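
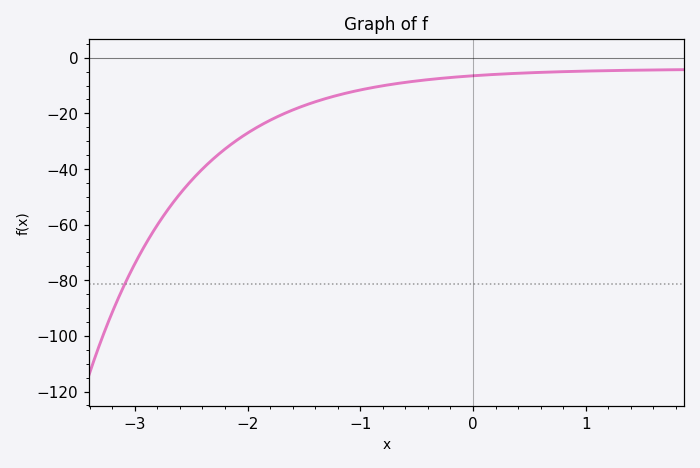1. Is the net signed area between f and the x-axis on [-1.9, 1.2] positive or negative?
negative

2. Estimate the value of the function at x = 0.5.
-6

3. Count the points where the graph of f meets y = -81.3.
1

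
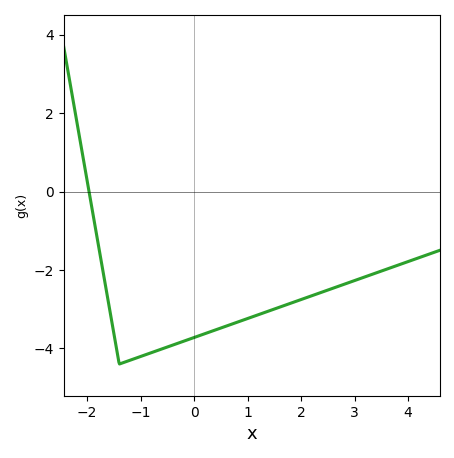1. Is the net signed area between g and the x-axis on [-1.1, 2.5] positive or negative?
negative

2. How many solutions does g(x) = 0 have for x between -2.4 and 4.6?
1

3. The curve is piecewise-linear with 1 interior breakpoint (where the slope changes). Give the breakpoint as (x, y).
(-1.4, -4.4)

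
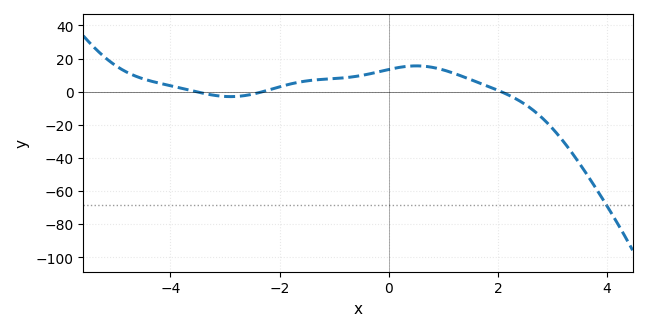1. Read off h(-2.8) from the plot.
-2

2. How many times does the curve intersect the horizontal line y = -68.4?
1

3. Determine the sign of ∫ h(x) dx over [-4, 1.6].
positive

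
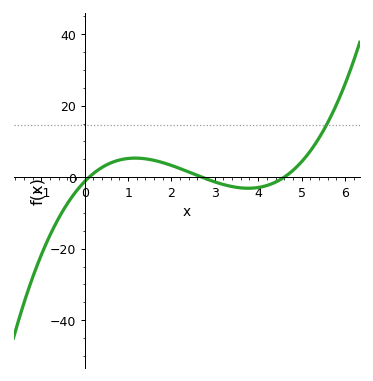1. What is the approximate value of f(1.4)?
5.14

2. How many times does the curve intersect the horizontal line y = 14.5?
1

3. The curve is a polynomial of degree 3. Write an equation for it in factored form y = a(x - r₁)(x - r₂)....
y = 0.95(x - 0.1)(x - 2.7)(x - 4.6)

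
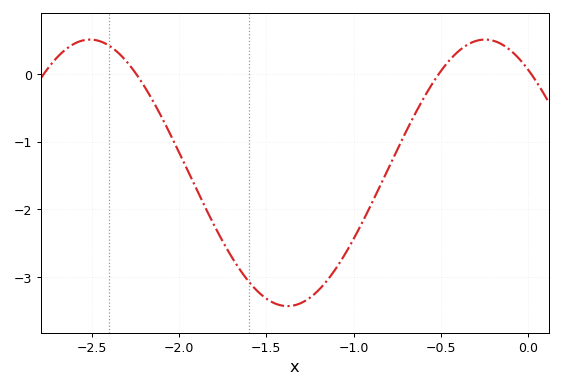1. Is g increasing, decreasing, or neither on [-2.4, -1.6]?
decreasing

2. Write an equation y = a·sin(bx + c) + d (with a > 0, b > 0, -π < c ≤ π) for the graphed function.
y = 1.97sin(2.78x + 2.26) - 1.46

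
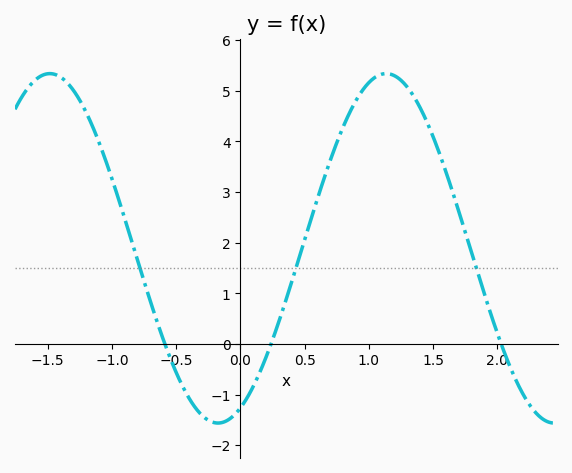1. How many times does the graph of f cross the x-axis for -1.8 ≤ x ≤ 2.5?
3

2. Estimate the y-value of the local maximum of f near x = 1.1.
5.3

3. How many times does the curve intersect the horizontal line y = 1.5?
3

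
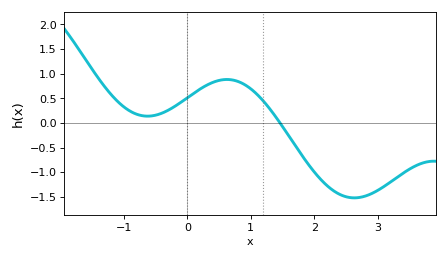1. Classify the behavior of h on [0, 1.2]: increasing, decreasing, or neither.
neither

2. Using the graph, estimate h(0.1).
0.6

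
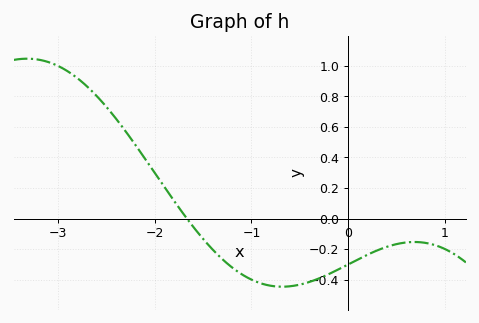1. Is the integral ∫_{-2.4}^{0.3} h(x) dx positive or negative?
negative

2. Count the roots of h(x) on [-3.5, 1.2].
1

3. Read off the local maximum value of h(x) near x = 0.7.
-0.154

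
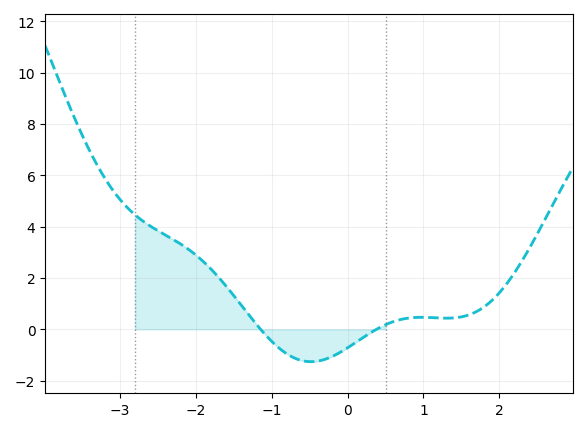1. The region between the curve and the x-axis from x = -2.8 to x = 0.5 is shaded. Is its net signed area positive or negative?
positive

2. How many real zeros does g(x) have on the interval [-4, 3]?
2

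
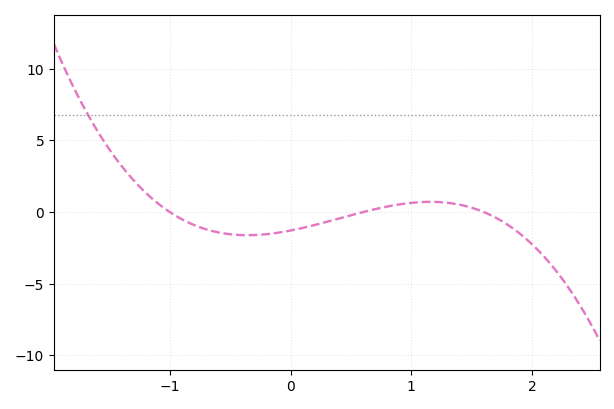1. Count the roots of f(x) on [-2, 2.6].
3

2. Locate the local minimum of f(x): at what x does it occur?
-0.4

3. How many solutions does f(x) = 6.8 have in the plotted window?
1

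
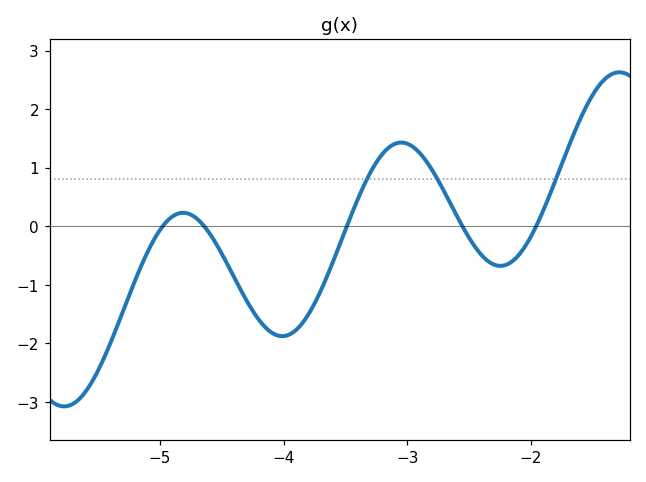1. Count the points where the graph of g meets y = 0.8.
3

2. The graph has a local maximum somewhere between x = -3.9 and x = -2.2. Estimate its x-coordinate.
-3.05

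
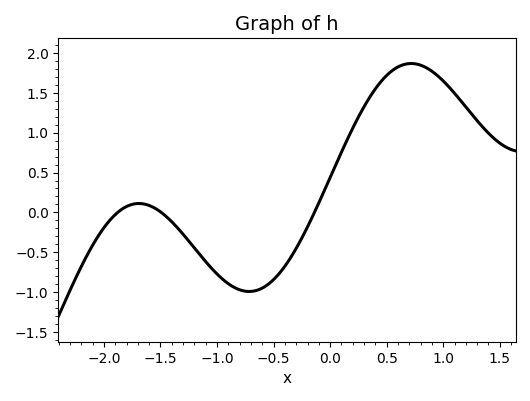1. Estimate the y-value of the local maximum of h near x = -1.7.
0.111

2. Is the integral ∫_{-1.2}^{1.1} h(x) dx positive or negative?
positive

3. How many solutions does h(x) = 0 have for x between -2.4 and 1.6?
3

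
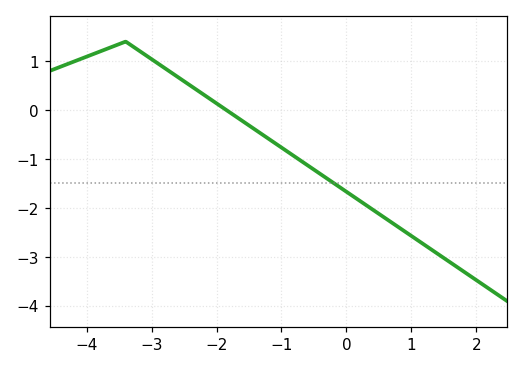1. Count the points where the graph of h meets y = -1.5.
1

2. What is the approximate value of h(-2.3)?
0.407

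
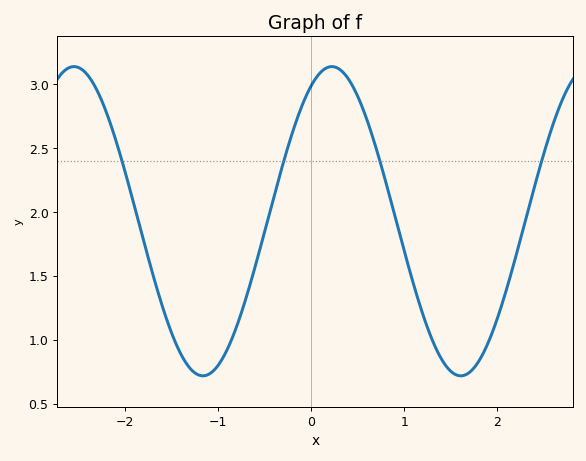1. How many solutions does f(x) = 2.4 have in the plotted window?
4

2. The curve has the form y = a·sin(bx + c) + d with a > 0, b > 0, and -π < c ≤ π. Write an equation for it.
y = 1.21sin(2.27x + 1.06) + 1.93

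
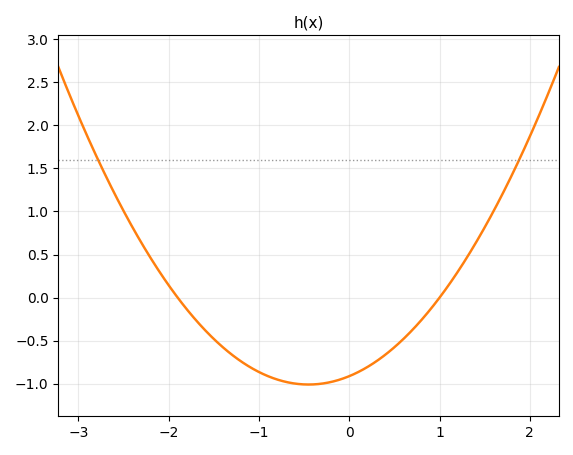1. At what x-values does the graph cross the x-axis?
-1.9, 1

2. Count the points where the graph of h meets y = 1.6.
2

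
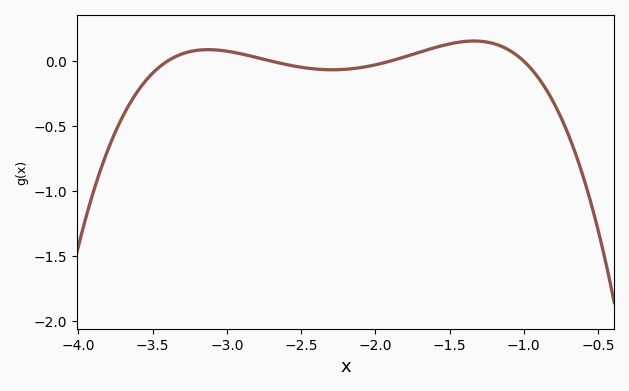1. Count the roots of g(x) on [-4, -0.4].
4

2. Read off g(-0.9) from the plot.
-0.131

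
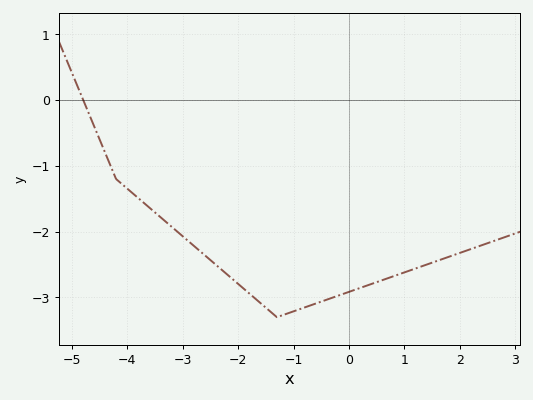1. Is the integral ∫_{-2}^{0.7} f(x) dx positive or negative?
negative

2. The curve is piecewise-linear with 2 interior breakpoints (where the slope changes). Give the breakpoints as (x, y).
(-4.2, -1.2); (-1.3, -3.3)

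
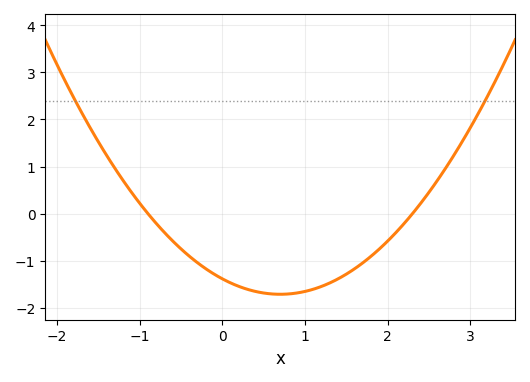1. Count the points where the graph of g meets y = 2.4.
2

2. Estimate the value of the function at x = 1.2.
-1.5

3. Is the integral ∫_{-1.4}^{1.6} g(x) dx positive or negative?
negative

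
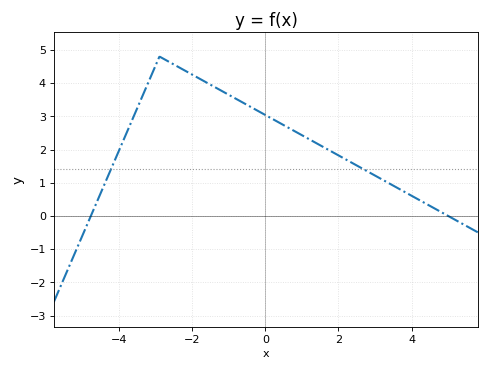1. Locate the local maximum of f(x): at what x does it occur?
-2.8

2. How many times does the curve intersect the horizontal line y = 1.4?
2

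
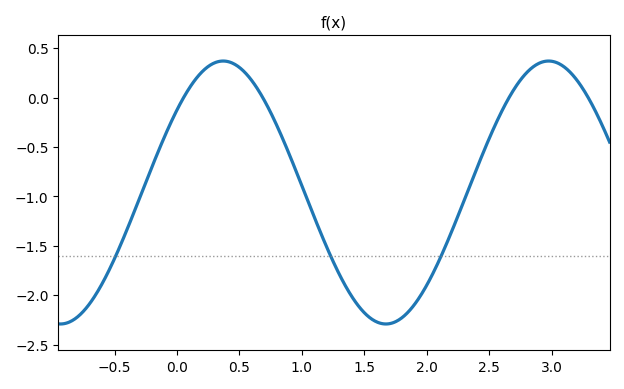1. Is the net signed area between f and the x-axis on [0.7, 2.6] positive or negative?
negative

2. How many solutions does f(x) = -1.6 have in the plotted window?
3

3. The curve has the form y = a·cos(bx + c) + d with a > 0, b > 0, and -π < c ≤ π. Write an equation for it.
y = 1.33cos(2.41x - 0.89) - 0.96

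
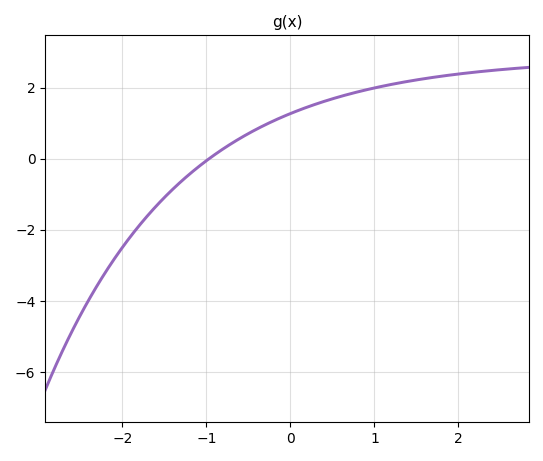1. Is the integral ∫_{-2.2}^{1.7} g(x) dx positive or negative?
positive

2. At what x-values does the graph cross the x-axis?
-0.967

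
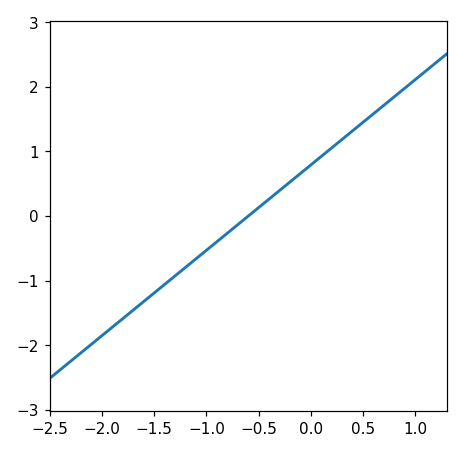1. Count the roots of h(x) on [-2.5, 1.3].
1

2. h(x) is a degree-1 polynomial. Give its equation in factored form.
y = 1.32(x + 0.6)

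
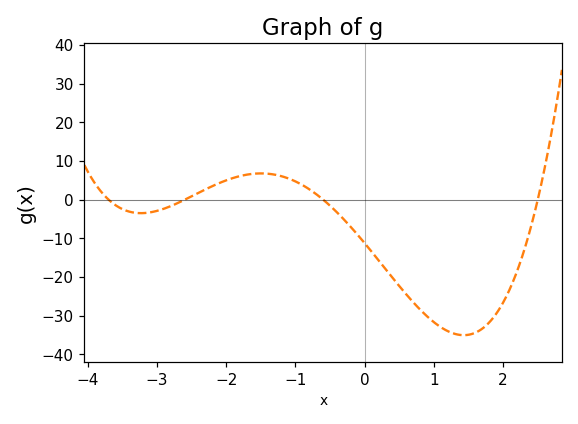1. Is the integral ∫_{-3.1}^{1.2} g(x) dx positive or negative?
negative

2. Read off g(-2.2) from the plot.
4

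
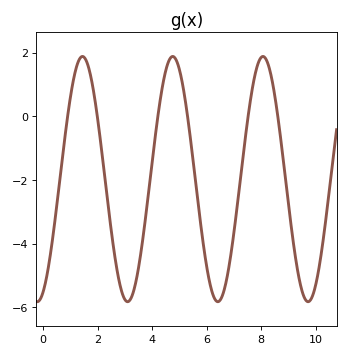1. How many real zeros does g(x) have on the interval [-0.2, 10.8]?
6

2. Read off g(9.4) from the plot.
-5.15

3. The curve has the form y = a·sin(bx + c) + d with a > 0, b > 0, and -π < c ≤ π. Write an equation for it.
y = 3.85sin(1.9x - 1.18) - 1.97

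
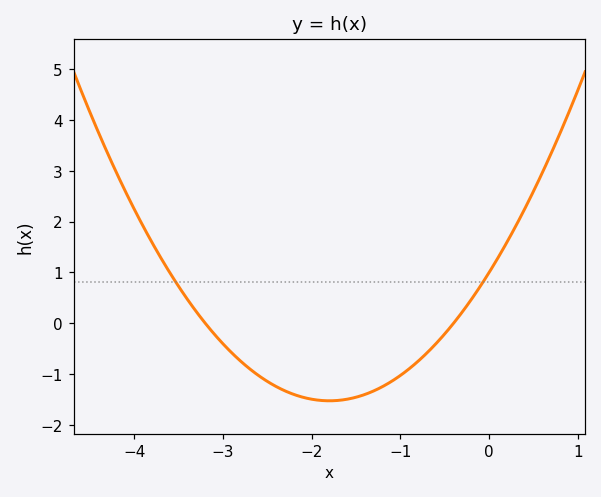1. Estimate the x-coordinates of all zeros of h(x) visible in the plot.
-3.2, -0.4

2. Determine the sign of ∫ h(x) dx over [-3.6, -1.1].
negative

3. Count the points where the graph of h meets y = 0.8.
2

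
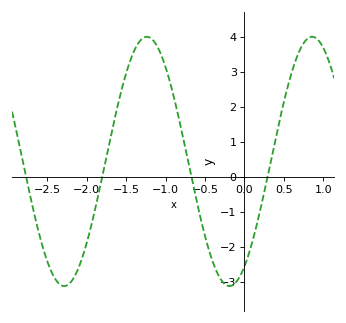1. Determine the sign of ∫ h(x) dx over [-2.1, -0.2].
positive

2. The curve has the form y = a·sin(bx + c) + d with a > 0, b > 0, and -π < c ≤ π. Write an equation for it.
y = 3.56sin(3x - 1) + 0.45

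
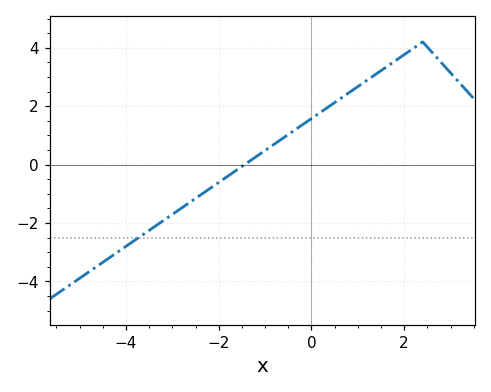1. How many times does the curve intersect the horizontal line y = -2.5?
1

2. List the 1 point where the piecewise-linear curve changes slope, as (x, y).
(2.4, 4.2)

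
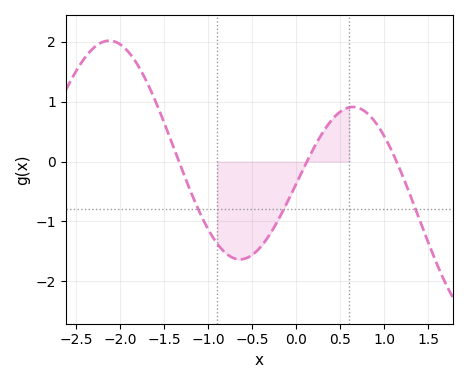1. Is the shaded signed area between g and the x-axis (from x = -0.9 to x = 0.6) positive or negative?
negative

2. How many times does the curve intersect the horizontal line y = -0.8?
3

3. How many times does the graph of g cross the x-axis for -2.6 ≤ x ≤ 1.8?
3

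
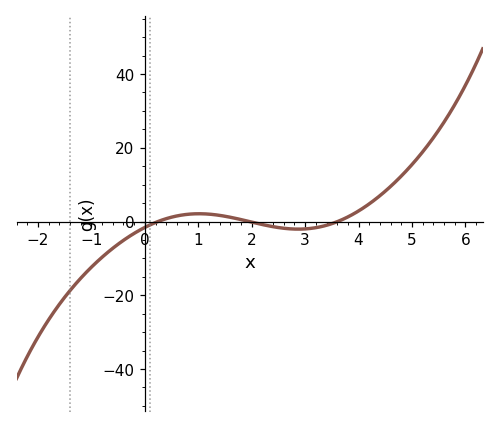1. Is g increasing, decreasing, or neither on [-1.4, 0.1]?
increasing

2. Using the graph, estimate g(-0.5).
-6.15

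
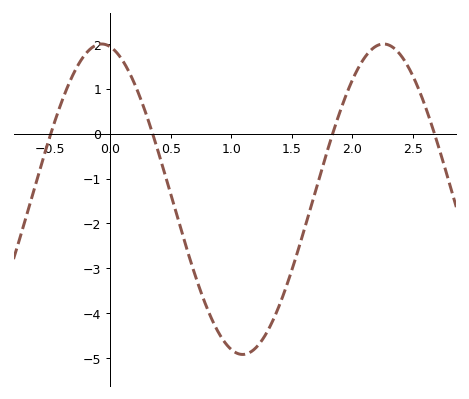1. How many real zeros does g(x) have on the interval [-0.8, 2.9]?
4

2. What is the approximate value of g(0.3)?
0.4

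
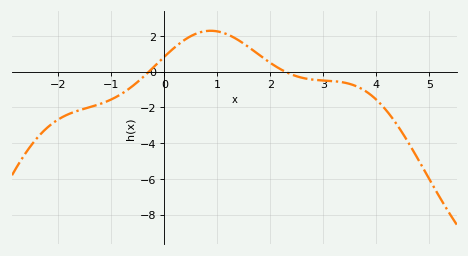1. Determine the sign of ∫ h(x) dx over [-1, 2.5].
positive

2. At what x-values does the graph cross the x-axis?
-0.292, 2.29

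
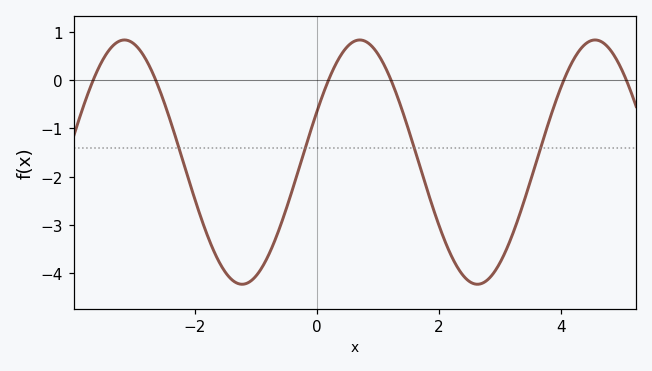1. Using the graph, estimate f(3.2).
-3.23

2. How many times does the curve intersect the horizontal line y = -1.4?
4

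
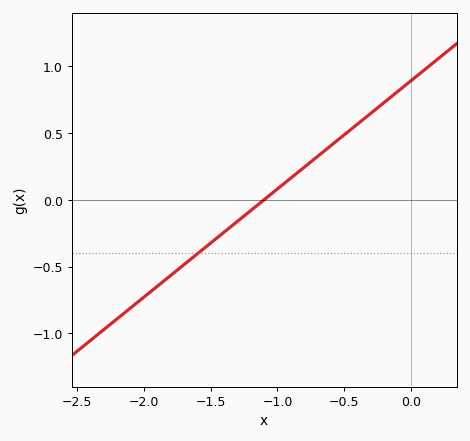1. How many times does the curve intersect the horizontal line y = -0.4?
1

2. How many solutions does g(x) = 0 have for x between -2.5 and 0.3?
1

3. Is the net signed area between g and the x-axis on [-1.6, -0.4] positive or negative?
positive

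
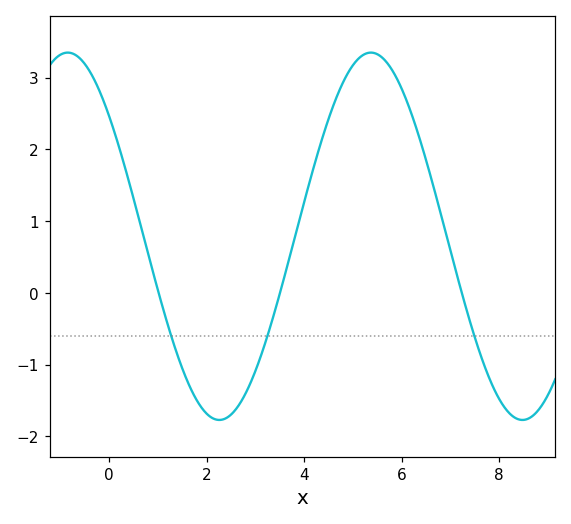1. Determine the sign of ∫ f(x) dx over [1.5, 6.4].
positive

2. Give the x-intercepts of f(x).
1.01, 3.5, 7.23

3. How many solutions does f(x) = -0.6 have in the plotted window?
3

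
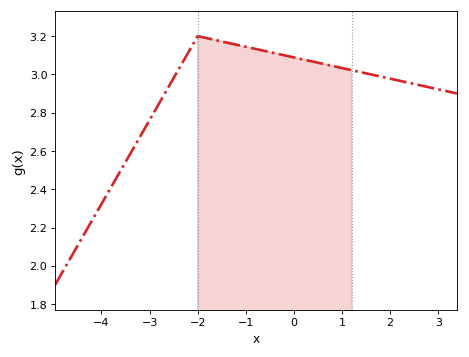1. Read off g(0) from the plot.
3.09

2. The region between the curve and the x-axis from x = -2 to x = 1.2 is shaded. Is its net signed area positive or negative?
positive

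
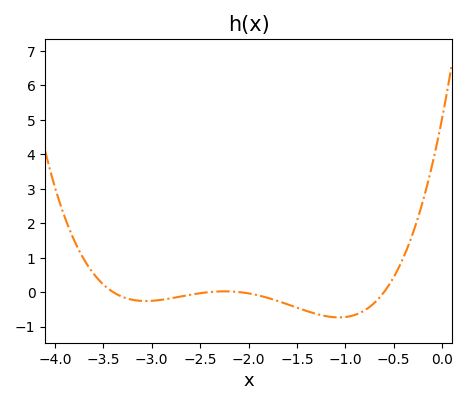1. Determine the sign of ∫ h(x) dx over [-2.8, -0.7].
negative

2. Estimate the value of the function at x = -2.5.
-0.034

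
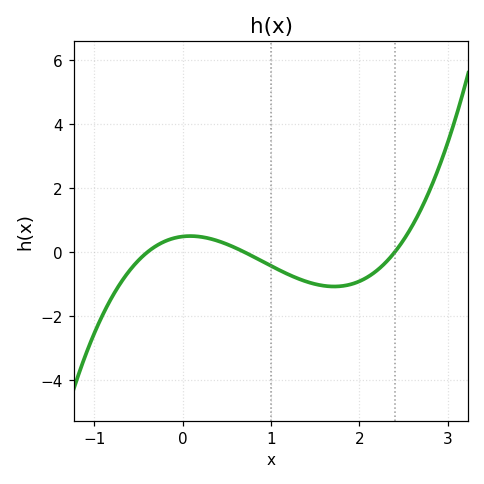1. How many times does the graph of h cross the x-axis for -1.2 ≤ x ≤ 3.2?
3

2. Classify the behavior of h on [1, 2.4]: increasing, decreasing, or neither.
neither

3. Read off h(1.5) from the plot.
-1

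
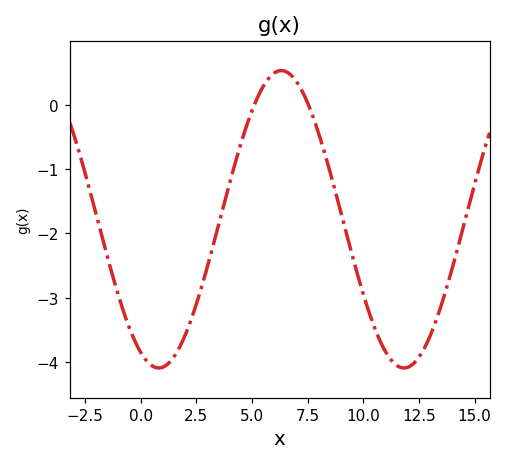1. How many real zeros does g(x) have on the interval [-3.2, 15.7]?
2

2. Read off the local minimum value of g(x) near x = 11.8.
-4.09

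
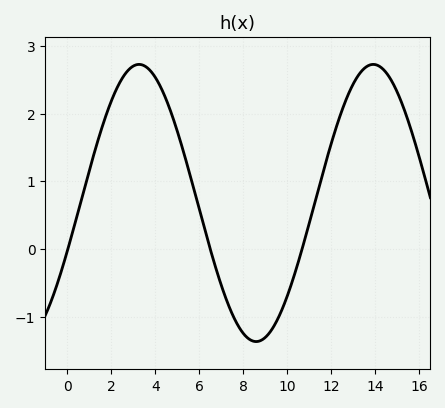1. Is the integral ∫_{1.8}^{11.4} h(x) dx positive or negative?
positive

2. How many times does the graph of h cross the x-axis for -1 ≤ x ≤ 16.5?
3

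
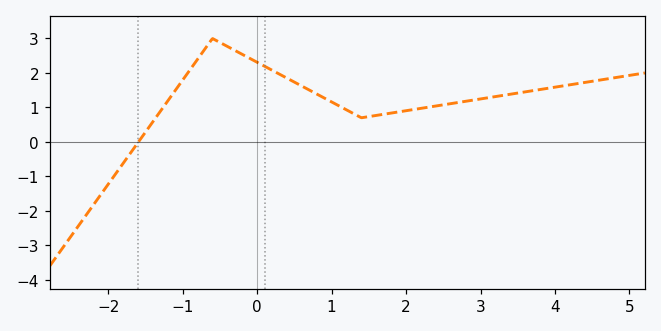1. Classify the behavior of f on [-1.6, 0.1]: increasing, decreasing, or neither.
neither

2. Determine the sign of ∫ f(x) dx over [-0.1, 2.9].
positive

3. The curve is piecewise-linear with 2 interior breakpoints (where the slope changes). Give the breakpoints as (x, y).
(-0.6, 3); (1.4, 0.7)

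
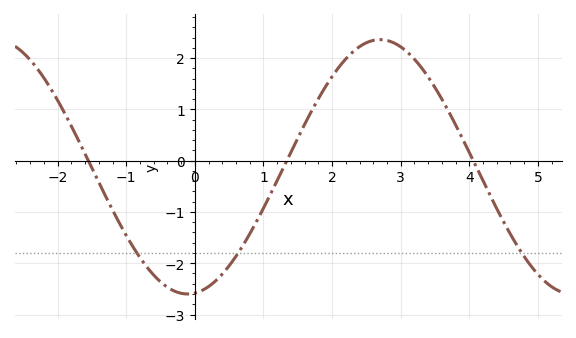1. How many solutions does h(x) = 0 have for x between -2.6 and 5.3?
3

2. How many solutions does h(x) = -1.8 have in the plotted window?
3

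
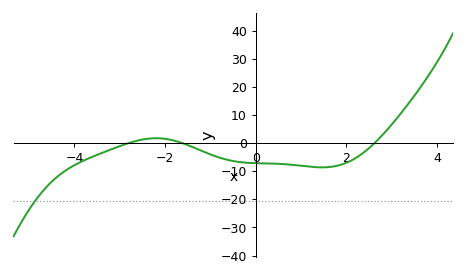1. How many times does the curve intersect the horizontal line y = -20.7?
1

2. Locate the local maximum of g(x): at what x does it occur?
-2.2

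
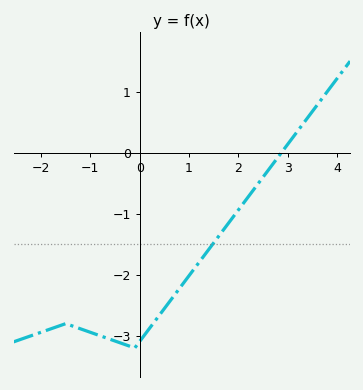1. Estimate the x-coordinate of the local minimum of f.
-0.1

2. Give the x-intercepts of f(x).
2.9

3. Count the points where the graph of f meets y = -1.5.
1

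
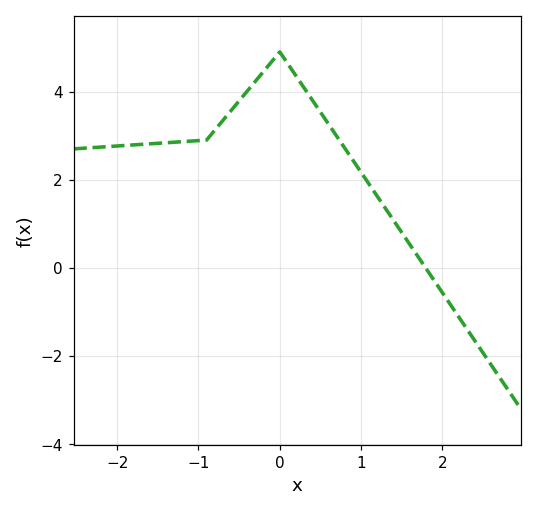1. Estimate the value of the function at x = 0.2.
4.4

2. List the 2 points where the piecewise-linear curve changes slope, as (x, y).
(-0.9, 2.9); (0, 4.9)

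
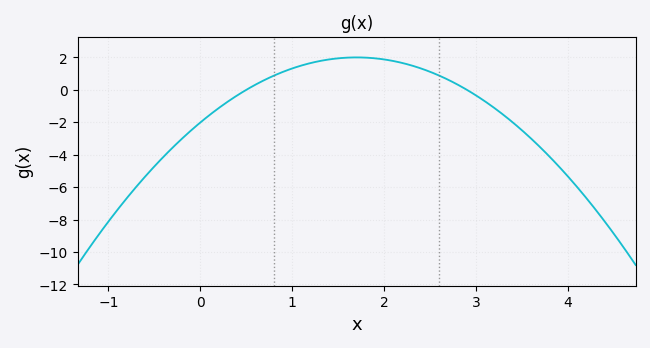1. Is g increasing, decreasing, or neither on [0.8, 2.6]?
neither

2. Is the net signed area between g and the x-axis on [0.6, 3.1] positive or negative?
positive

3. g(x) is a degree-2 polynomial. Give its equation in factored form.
y = -1.39(x - 0.5)(x - 2.9)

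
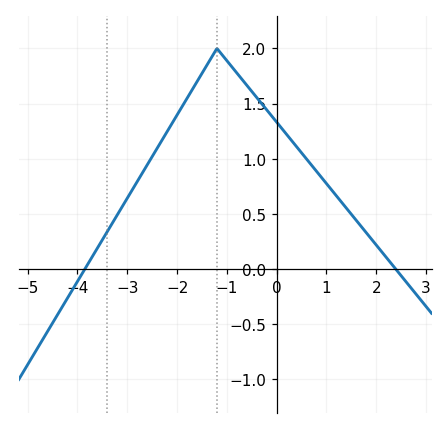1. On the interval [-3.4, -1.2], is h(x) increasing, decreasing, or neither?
increasing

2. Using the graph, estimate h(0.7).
0.95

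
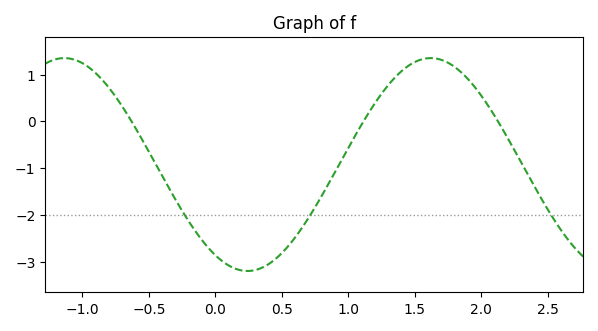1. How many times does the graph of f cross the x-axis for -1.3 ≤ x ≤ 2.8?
3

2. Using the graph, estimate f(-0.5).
-0.646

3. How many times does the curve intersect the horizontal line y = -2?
3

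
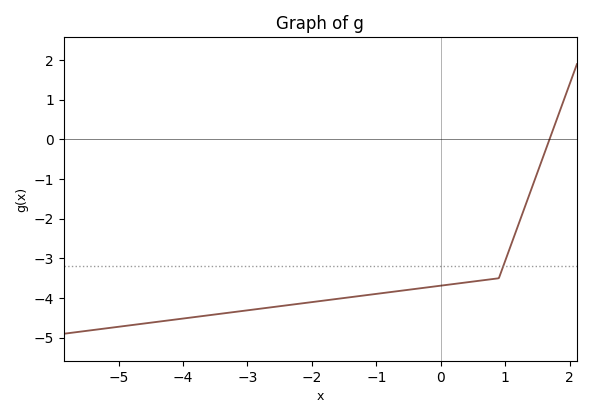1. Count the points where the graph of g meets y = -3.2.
1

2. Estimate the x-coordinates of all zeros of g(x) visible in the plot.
1.68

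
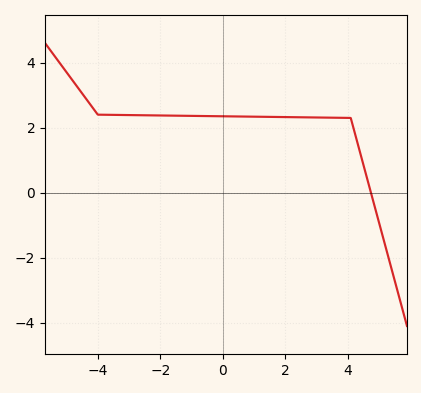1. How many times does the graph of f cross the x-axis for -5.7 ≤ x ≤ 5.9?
1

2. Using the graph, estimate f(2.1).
2.4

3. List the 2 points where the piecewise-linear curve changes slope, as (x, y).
(-4, 2.4); (4.1, 2.3)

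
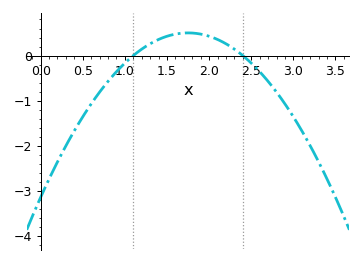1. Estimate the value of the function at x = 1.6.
0.476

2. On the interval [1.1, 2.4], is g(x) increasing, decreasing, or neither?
neither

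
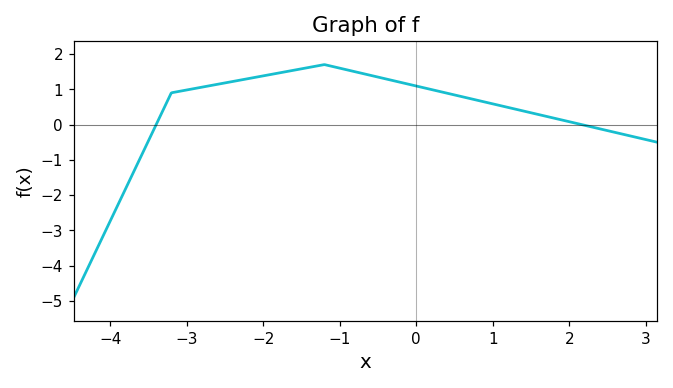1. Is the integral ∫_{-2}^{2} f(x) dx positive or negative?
positive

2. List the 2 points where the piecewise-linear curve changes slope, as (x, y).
(-3.2, 0.9); (-1.2, 1.7)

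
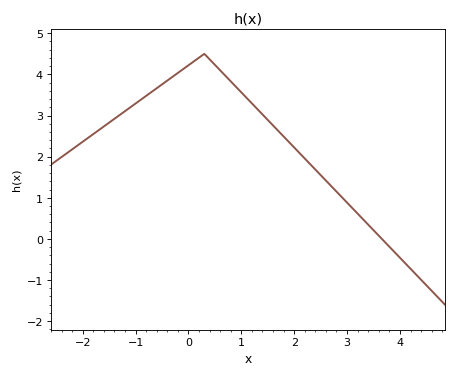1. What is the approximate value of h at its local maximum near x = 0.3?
4.5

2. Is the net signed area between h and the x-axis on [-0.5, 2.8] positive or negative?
positive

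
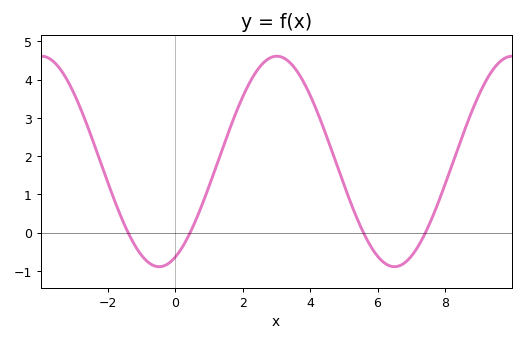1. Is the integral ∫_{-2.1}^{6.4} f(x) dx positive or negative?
positive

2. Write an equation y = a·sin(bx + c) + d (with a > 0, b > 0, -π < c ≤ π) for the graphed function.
y = 2.75sin(0.9x - 1.1) + 1.86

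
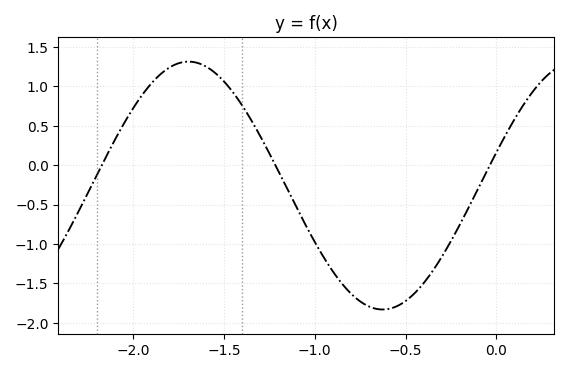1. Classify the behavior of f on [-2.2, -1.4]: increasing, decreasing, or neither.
neither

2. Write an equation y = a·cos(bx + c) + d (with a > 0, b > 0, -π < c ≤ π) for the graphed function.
y = 1.57cos(2.9x - 1.3) - 0.26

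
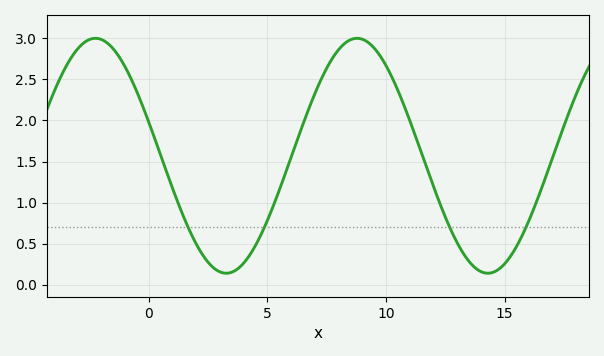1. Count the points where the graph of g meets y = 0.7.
4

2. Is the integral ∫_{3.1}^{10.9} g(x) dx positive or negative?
positive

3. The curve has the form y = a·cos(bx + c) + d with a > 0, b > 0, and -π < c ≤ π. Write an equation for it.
y = 1.43cos(0.57x + 1.3) + 1.57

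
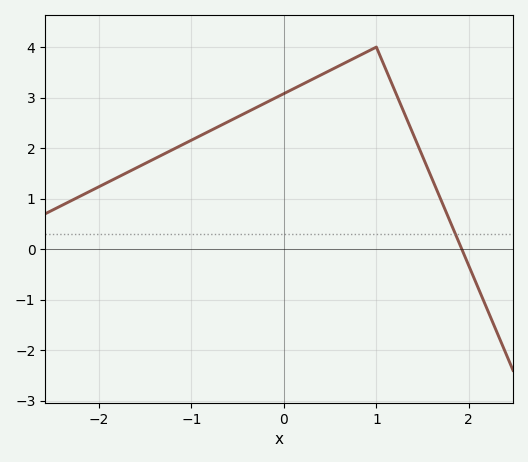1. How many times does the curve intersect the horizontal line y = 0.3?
1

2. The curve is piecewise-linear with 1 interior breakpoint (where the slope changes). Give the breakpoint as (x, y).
(1, 4)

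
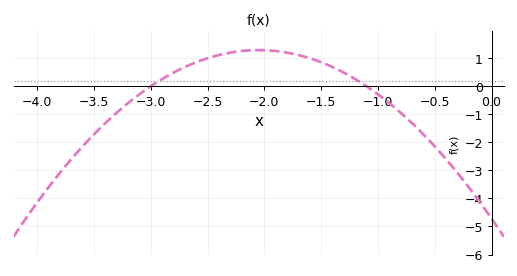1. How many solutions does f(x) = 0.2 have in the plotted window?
2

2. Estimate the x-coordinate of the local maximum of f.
-2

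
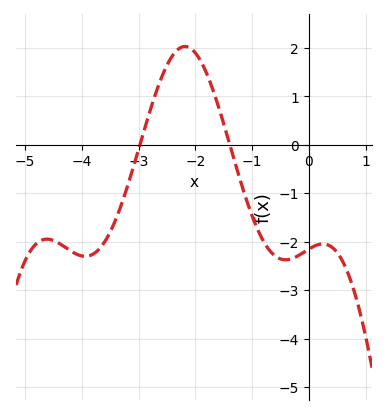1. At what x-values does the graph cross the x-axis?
-2.98, -1.39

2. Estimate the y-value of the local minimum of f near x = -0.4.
-2.37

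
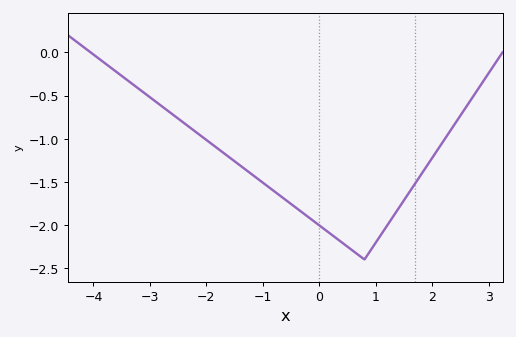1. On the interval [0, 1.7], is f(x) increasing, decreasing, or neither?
neither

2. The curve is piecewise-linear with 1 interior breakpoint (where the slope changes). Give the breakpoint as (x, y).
(0.8, -2.4)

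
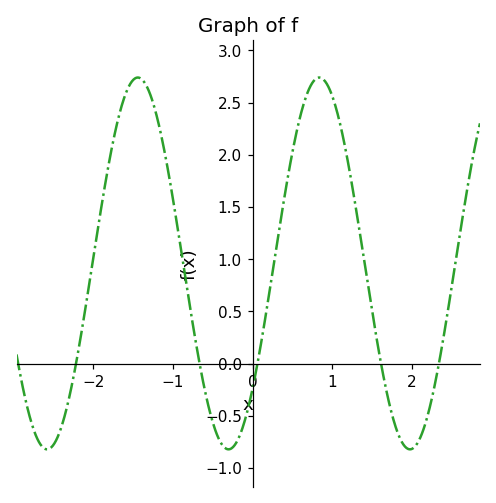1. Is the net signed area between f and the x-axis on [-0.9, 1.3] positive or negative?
positive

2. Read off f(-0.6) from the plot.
-0.248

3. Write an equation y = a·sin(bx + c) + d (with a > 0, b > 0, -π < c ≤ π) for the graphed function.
y = 1.78sin(2.76x - 0.74) + 0.96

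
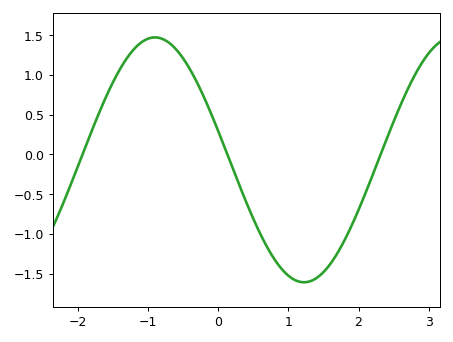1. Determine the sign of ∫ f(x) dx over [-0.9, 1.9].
negative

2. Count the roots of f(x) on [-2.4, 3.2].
3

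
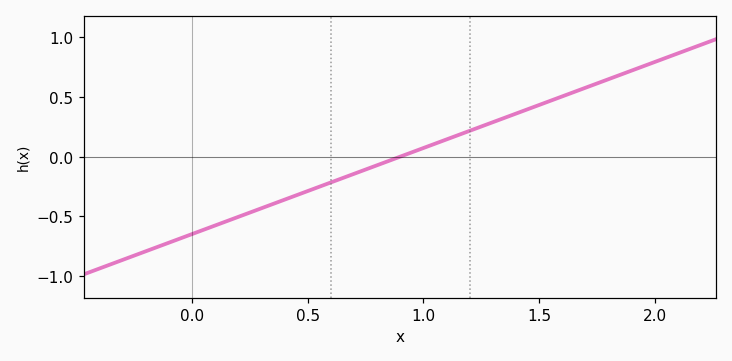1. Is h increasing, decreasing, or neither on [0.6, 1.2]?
increasing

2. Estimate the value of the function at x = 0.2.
-0.5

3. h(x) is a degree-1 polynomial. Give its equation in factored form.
y = 0.72(x - 0.9)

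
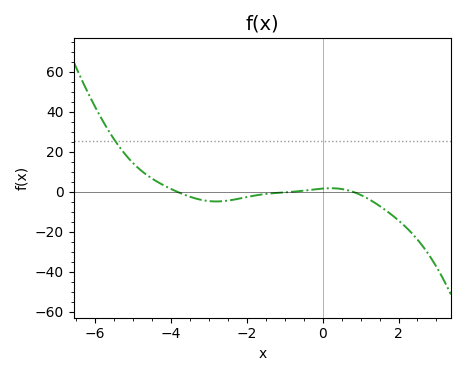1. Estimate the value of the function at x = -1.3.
-0.671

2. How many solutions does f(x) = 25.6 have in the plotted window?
1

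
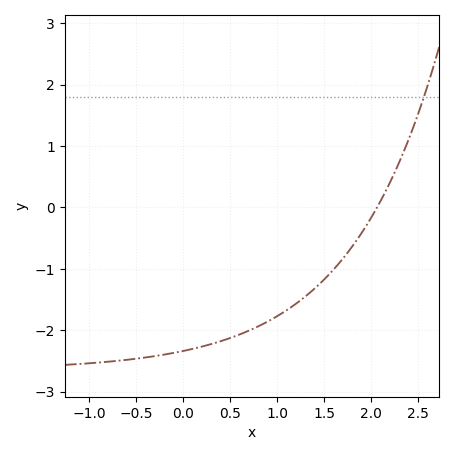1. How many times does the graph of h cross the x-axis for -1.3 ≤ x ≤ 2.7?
1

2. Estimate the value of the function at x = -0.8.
-2.52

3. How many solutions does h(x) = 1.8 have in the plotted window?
1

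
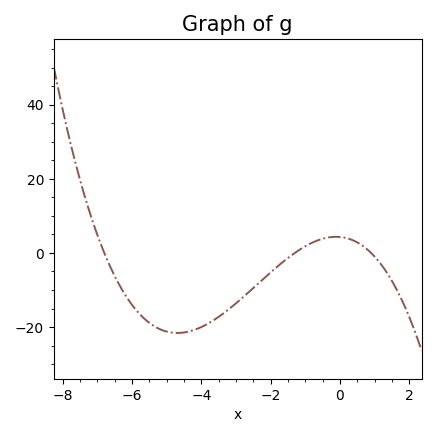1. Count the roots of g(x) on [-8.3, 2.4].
3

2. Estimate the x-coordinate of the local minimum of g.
-4.6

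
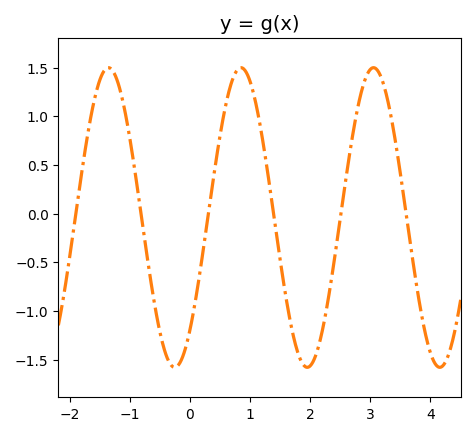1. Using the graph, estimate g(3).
1.48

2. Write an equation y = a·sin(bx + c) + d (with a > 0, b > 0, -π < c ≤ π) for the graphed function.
y = 1.54sin(2.85x - 0.85) - 0.04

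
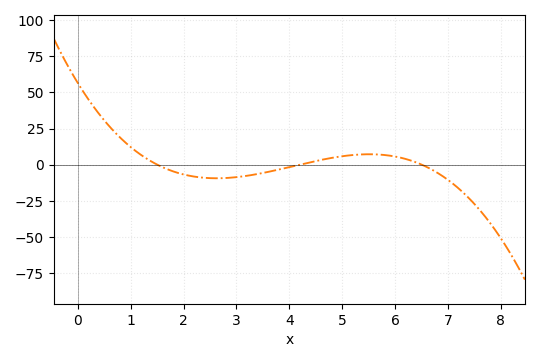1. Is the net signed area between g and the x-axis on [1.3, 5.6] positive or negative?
negative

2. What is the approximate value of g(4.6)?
4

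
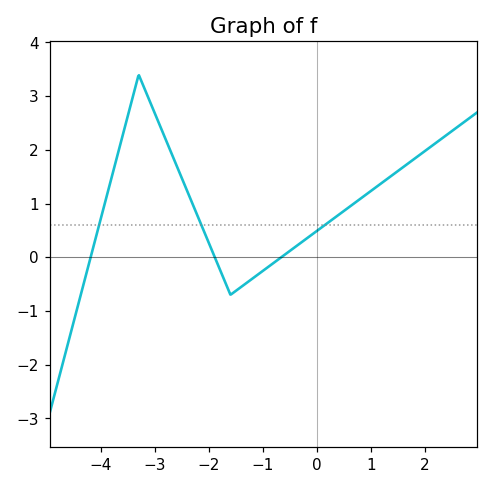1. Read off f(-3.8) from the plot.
1.49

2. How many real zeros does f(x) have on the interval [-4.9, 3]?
3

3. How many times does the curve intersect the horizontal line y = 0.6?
3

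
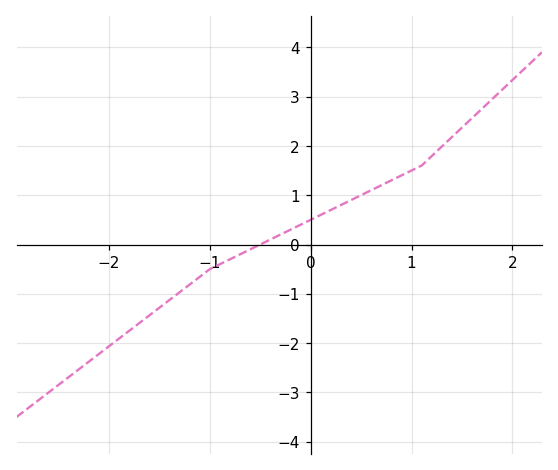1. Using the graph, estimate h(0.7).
1.2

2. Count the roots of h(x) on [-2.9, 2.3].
1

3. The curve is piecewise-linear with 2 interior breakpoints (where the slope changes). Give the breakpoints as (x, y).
(-1, -0.5); (1.1, 1.6)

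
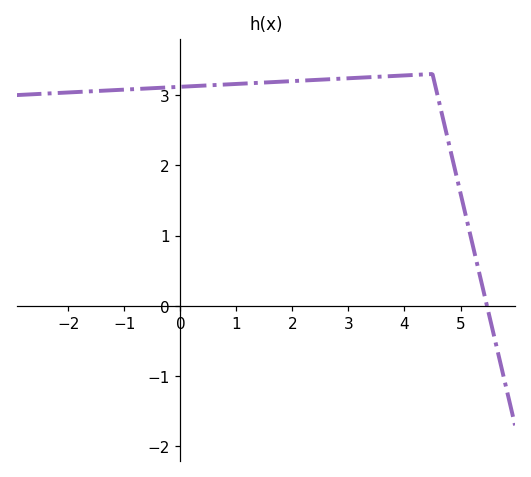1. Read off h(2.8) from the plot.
3.2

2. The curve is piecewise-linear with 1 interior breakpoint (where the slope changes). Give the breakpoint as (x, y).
(4.5, 3.3)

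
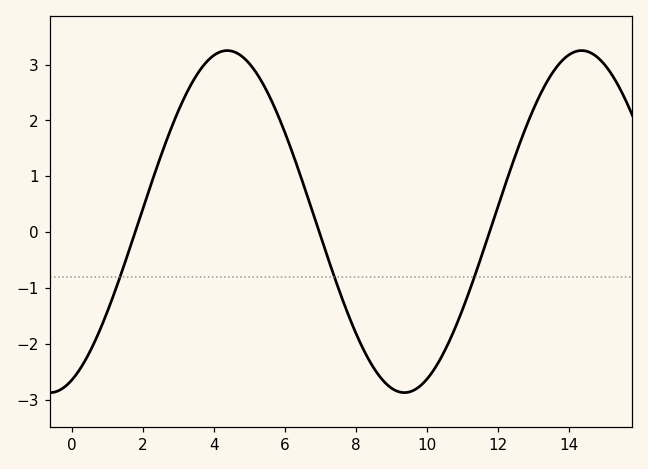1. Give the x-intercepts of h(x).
1.8, 7, 11.8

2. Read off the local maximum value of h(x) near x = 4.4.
3.2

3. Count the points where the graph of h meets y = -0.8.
3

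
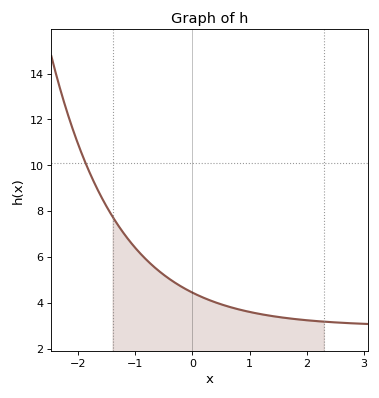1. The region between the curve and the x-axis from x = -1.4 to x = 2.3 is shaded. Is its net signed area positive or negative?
positive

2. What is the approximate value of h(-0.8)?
5.8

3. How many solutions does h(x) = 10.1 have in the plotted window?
1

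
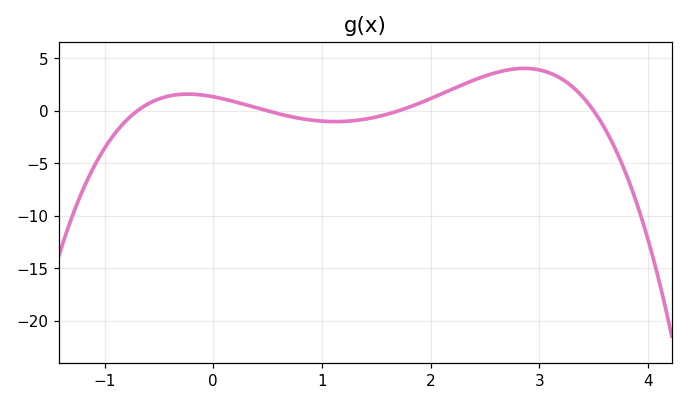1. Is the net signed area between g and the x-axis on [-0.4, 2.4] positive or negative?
positive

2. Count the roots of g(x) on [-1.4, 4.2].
4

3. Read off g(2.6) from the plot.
3.5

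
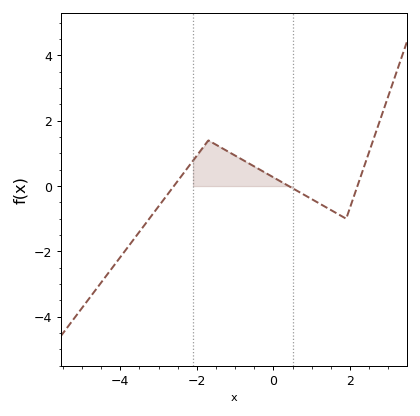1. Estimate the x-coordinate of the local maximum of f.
-1.6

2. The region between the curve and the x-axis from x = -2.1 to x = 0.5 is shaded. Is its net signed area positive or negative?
positive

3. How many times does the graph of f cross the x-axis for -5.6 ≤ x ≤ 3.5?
3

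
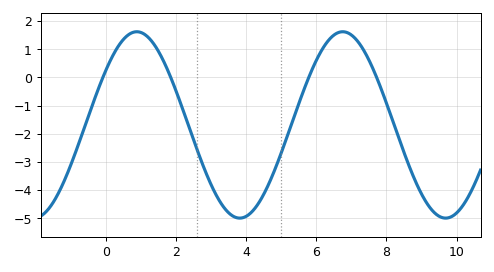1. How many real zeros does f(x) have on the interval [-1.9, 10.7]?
4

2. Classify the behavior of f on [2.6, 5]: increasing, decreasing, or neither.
neither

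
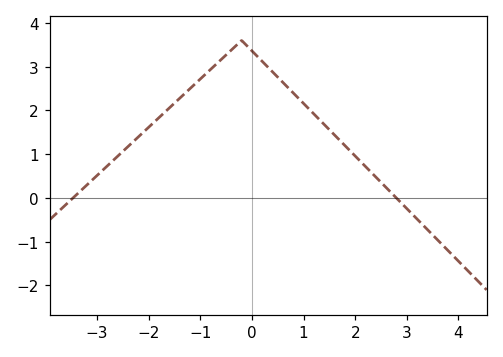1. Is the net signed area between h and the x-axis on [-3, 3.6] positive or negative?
positive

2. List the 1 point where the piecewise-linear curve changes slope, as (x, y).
(-0.2, 3.6)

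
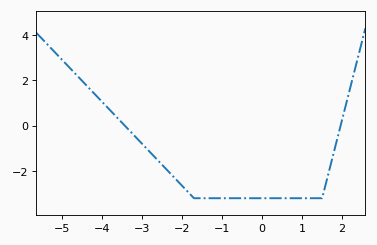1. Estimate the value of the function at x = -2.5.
-1.72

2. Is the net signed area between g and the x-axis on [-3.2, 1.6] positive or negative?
negative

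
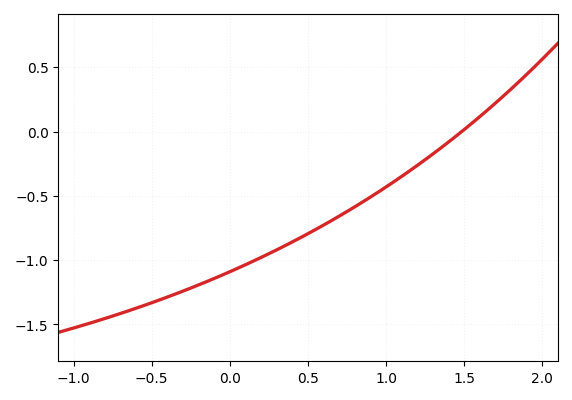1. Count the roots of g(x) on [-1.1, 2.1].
1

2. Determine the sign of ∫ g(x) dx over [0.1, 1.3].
negative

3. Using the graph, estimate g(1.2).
-0.25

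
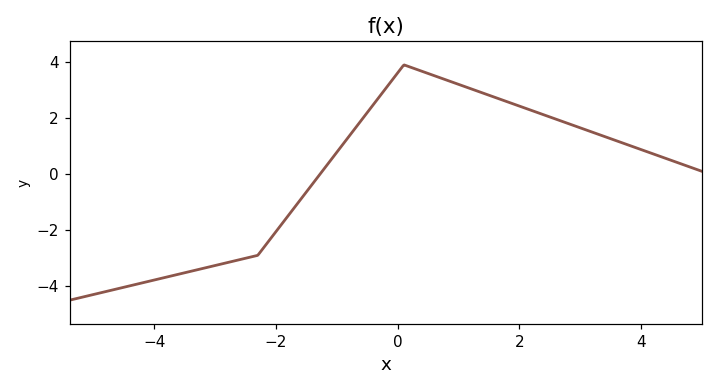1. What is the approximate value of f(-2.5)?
-3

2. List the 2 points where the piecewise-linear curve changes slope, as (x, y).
(-2.3, -2.9); (0.1, 3.9)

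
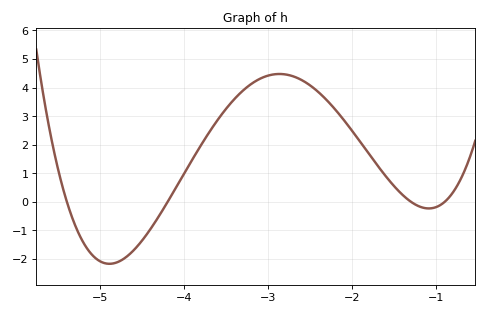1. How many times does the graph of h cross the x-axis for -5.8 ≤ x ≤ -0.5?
4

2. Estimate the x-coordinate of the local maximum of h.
-2.87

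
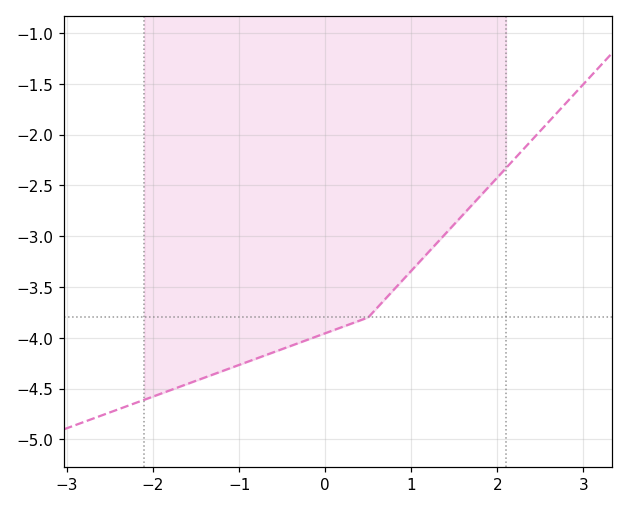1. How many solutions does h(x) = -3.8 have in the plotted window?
1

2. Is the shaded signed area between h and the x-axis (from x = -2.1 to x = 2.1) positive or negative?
negative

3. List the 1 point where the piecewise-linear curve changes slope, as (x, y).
(0.5, -3.8)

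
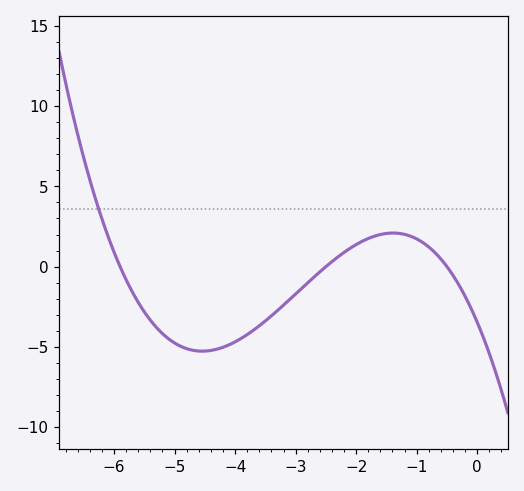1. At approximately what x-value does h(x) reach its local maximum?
-1.39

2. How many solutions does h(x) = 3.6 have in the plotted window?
1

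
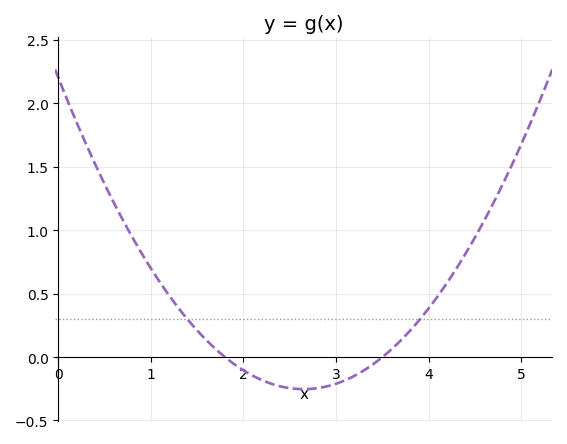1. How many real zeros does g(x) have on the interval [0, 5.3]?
2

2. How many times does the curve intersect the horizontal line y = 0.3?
2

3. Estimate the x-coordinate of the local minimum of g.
2.7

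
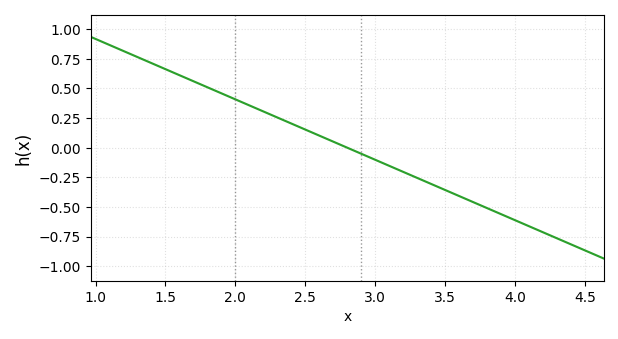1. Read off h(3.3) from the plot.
-0.255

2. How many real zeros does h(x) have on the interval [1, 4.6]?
1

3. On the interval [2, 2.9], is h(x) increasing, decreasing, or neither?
decreasing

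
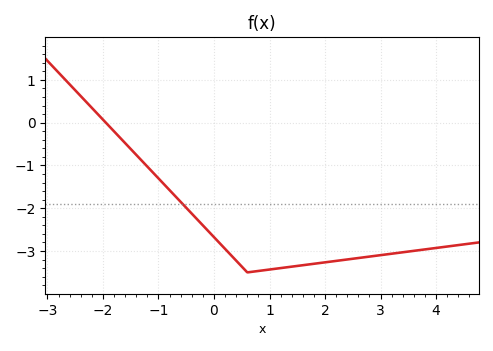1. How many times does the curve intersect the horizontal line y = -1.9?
1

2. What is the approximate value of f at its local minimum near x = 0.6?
-3.5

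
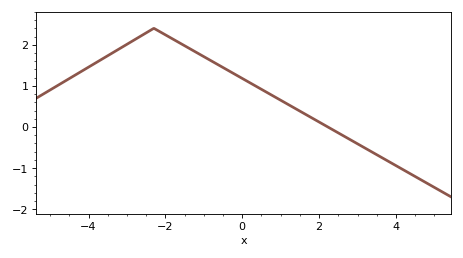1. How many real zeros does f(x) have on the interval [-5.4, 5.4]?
1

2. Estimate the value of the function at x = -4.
1.46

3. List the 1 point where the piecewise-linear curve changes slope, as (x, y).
(-2.3, 2.4)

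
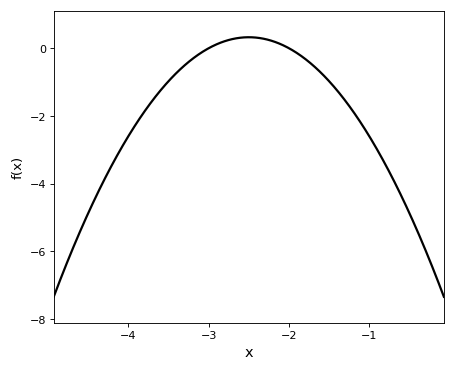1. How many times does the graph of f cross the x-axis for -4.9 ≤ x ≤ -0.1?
2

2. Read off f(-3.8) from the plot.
-1.8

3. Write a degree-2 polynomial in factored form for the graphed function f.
y = -1.3(x + 3)(x + 2)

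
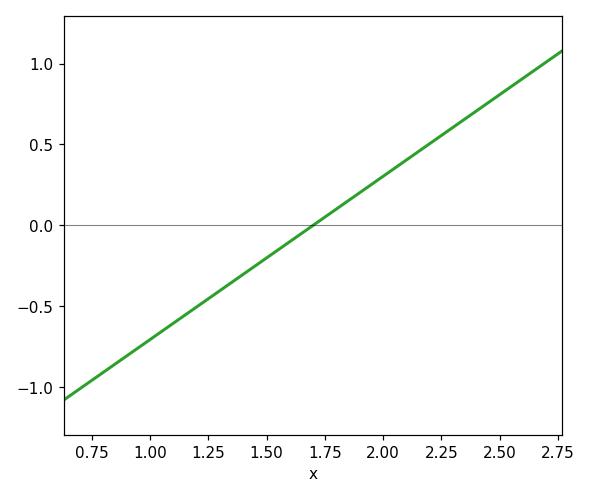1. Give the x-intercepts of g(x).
1.7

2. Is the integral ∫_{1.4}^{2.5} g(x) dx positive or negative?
positive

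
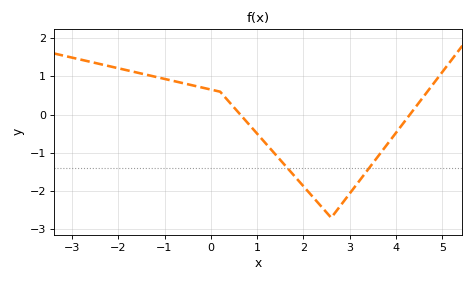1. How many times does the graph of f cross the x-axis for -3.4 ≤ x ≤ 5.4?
2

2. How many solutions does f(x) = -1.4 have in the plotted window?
2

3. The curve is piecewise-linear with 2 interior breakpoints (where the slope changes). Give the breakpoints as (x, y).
(0.2, 0.6); (2.6, -2.7)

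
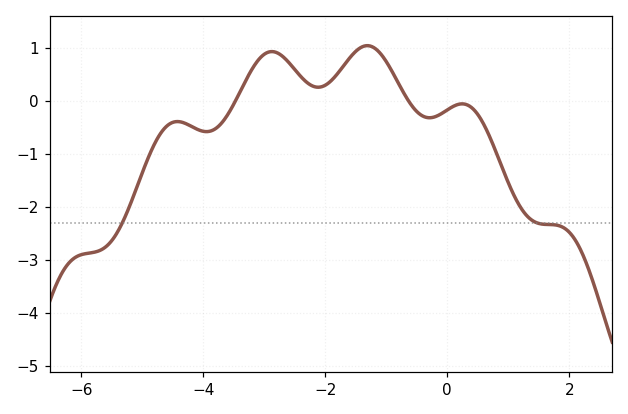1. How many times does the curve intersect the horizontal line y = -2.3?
2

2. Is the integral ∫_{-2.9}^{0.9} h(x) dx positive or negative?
positive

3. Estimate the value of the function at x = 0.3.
-0.064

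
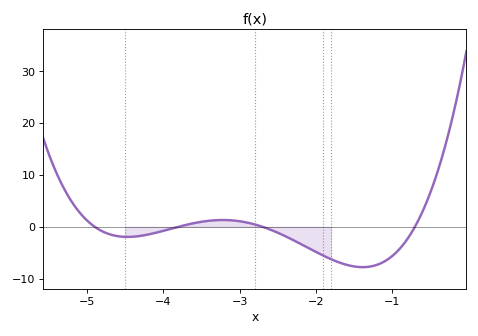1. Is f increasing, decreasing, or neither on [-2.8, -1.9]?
decreasing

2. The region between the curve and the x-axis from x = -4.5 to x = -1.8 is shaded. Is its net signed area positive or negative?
negative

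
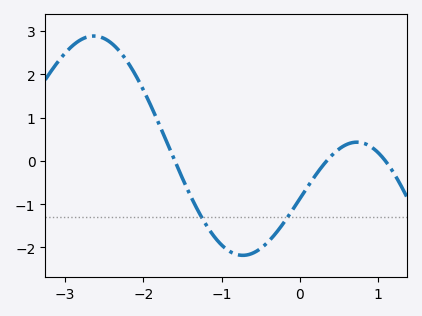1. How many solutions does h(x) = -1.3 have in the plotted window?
2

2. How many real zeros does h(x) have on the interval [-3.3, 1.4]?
3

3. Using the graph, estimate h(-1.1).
-1.7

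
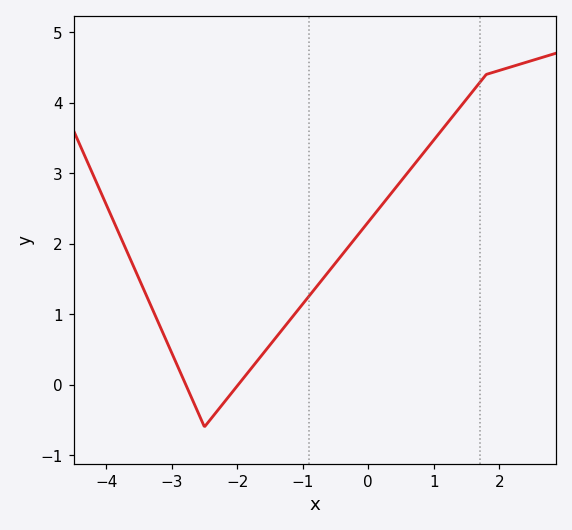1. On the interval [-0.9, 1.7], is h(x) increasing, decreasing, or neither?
increasing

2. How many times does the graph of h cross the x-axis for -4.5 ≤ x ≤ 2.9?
2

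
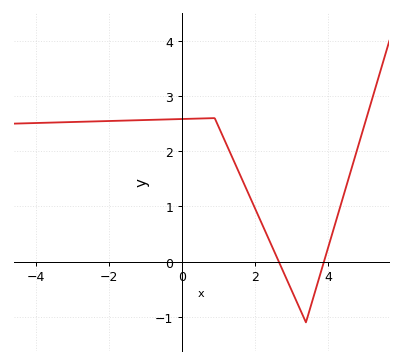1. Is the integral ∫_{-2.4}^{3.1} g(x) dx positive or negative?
positive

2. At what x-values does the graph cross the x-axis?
2.6, 3.8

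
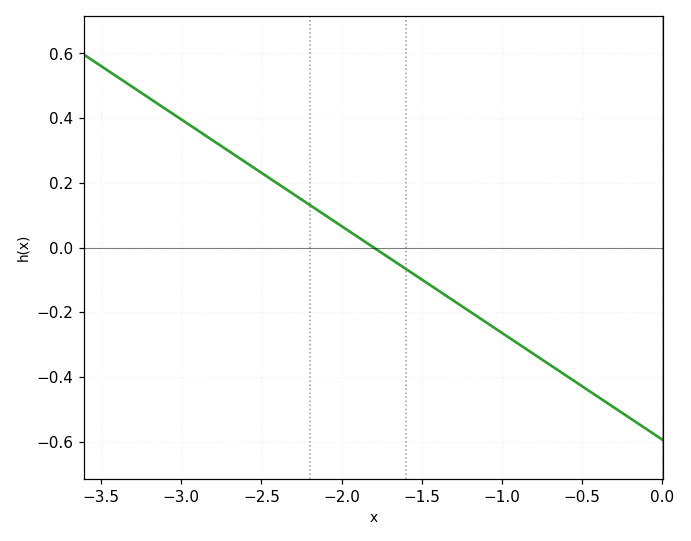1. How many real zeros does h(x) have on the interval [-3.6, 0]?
1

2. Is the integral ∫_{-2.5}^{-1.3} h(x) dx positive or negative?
positive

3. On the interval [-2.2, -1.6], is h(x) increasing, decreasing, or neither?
decreasing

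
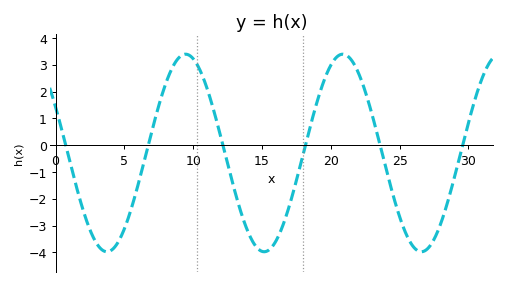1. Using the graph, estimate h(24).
-0.8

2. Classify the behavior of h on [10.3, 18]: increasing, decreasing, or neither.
neither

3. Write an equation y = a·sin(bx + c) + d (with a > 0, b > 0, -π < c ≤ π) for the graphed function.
y = 3.69sin(0.55x + 2.7) - 0.29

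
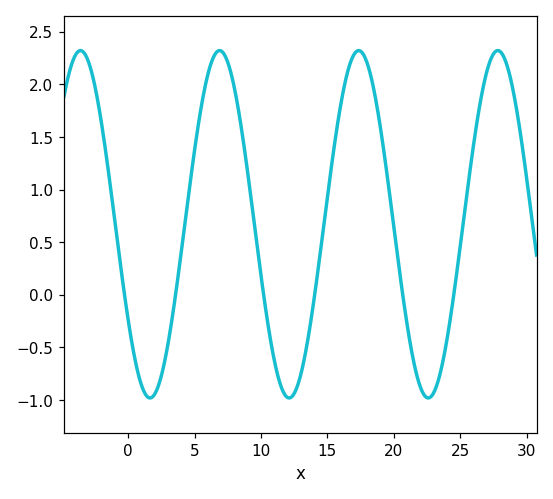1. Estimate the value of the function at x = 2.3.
-0.856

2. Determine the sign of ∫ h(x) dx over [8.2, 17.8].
positive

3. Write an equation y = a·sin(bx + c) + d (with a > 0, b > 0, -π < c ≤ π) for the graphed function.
y = 1.65sin(0.6x - 2.56) + 0.67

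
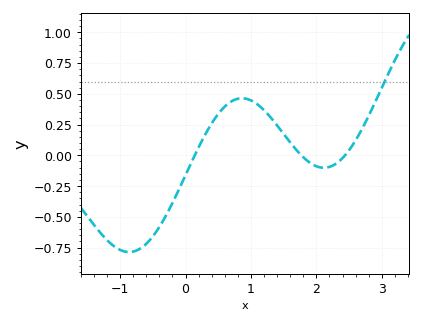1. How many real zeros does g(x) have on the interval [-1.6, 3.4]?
3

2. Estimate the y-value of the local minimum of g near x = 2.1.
-0.101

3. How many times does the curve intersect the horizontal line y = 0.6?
1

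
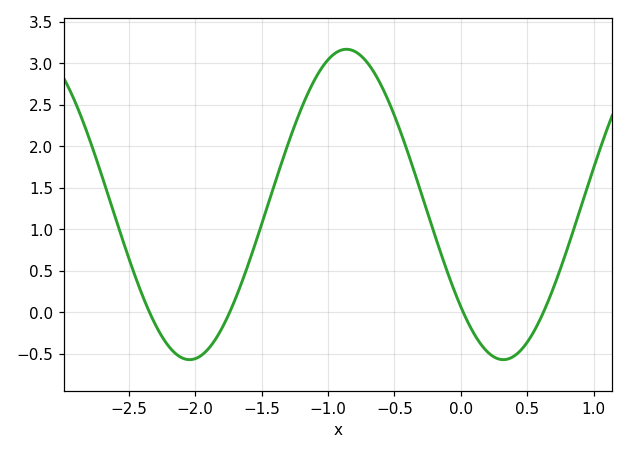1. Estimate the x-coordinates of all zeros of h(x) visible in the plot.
-2.3, -1.7, 0, 0.6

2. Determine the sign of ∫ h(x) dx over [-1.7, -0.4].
positive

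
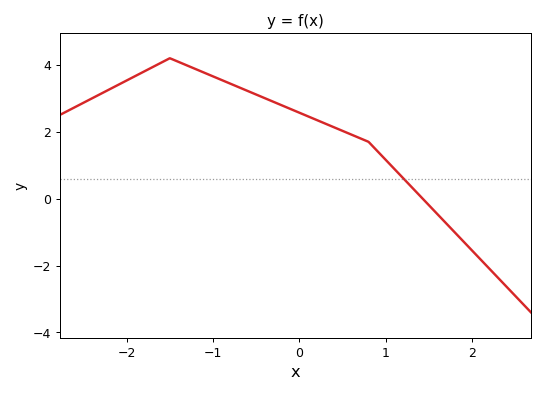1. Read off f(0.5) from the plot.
2.03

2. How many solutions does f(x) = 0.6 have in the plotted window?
1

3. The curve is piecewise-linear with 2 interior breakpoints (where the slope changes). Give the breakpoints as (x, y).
(-1.5, 4.2); (0.8, 1.7)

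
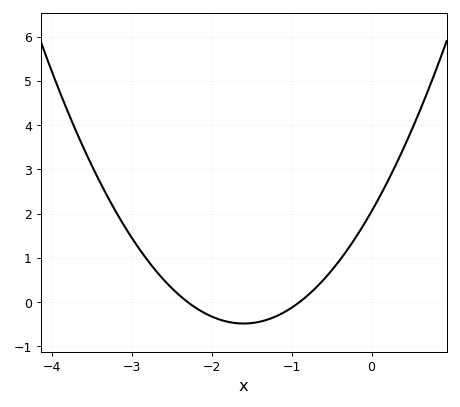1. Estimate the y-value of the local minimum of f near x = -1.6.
-0.5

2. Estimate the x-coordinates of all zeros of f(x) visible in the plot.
-2.3, -0.9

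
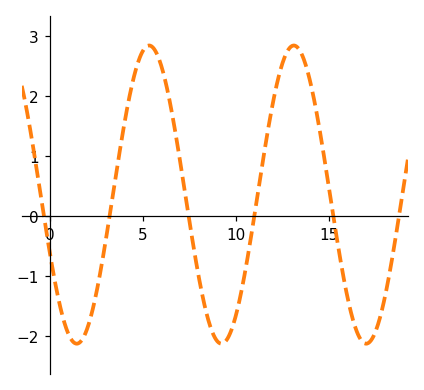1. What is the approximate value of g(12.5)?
2.6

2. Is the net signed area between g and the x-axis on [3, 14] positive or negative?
positive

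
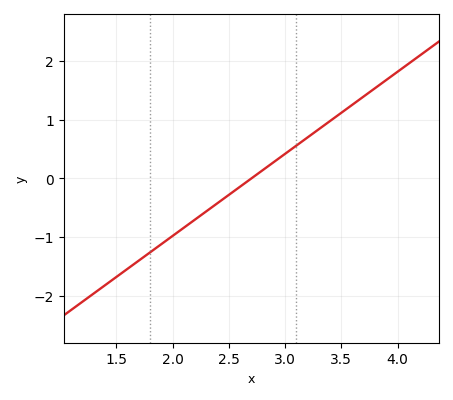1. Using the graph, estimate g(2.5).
-0.3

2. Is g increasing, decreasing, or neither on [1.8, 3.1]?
increasing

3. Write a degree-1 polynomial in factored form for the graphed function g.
y = 1.4(x - 2.7)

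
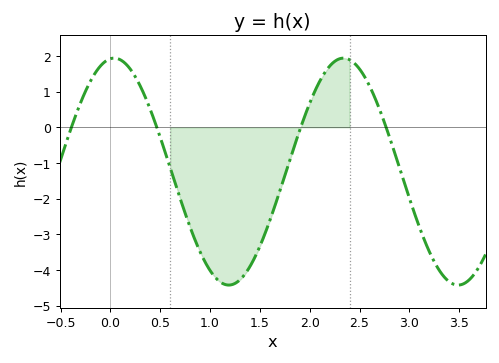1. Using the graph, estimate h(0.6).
-1.1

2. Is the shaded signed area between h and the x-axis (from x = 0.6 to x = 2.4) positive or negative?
negative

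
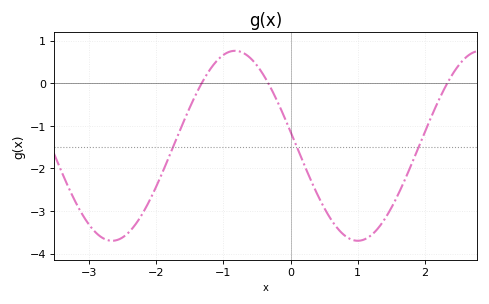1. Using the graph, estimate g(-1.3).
0.1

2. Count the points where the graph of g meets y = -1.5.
3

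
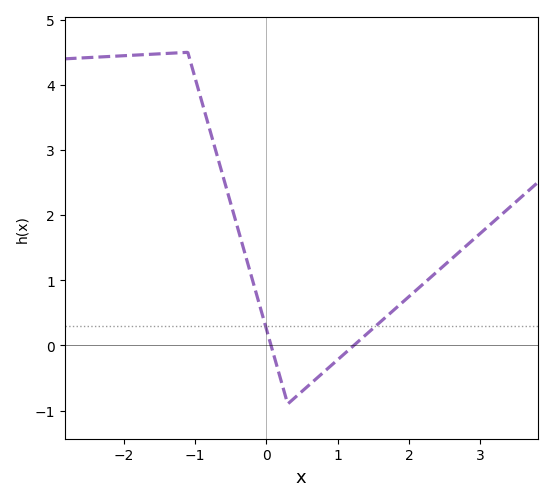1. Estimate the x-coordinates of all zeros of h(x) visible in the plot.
0.067, 1.23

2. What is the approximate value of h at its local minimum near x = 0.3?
-0.899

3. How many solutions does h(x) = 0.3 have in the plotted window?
2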